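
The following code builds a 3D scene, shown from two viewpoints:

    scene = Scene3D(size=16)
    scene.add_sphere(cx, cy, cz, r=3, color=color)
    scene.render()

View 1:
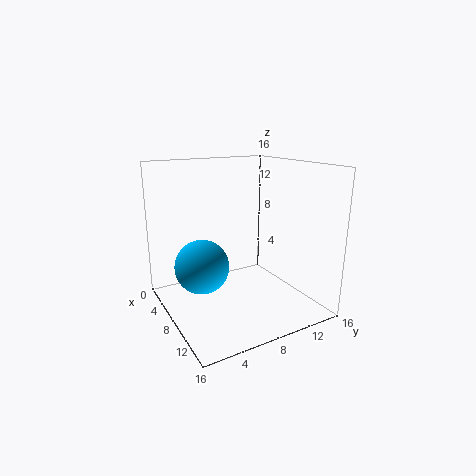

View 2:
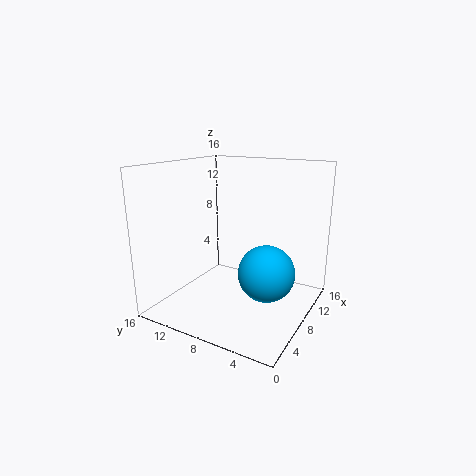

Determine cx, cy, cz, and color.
cx = 7; cy = 4; cz = 5; color = 'deepskyblue'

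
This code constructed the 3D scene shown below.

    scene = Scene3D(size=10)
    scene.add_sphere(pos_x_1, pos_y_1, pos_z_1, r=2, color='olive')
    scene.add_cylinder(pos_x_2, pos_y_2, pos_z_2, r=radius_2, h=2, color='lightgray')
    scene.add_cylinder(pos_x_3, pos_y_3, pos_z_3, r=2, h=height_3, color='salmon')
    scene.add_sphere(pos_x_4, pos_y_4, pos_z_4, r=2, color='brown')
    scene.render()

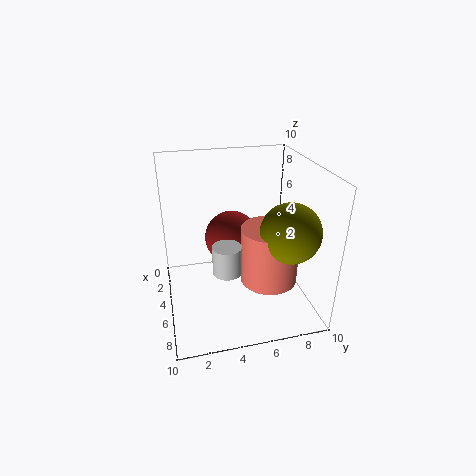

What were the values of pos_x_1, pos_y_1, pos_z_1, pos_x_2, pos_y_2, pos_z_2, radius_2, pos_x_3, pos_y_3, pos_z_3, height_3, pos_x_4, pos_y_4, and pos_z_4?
pos_x_1 = 7
pos_y_1 = 8
pos_z_1 = 6
pos_x_2 = 6
pos_y_2 = 4
pos_z_2 = 3
radius_2 = 1
pos_x_3 = 6
pos_y_3 = 7
pos_z_3 = 2
height_3 = 4
pos_x_4 = 3
pos_y_4 = 5
pos_z_4 = 4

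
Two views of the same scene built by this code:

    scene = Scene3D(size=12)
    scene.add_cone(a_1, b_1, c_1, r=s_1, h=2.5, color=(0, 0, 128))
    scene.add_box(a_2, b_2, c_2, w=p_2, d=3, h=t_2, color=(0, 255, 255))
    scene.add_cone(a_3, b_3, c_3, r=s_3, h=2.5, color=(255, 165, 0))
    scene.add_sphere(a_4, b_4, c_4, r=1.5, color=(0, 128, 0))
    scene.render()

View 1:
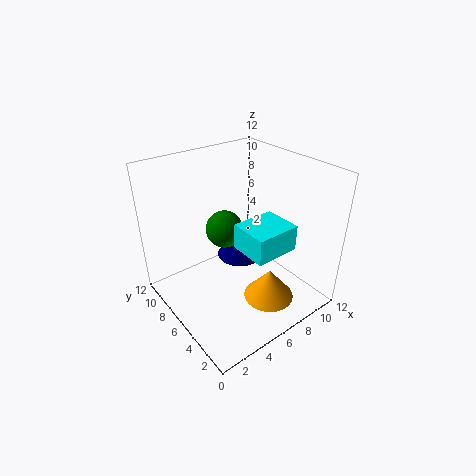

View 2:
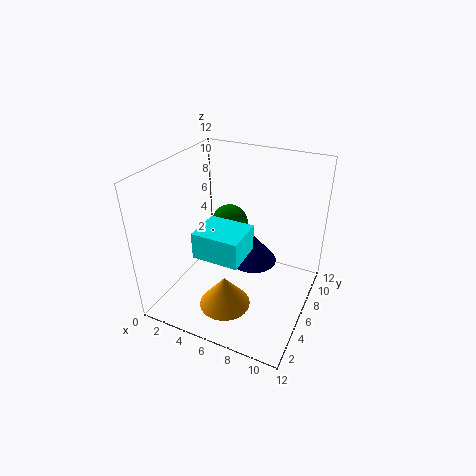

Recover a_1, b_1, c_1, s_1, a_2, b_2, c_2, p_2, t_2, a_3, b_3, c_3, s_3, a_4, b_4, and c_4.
a_1 = 7
b_1 = 7
c_1 = 3.5
s_1 = 2
a_2 = 4.5
b_2 = 1.5
c_2 = 6.5
p_2 = 3.5
t_2 = 2
a_3 = 6.5
b_3 = 2.5
c_3 = 2
s_3 = 2
a_4 = 5
b_4 = 6.5
c_4 = 7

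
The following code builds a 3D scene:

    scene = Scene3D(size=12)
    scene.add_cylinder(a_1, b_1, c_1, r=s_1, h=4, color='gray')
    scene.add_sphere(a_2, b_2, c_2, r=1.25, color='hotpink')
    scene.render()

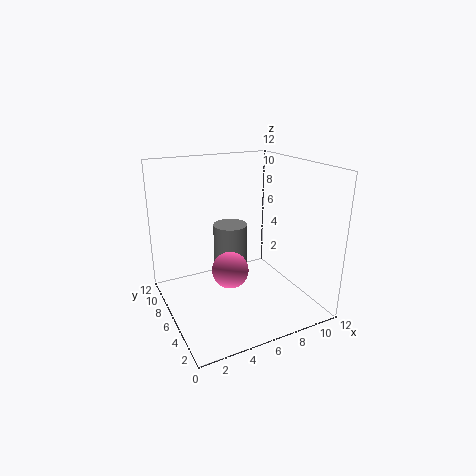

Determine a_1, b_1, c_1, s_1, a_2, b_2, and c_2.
a_1 = 6.25, b_1 = 8, c_1 = 2.5, s_1 = 1.5, a_2 = 3.25, b_2 = 1.75, c_2 = 5.75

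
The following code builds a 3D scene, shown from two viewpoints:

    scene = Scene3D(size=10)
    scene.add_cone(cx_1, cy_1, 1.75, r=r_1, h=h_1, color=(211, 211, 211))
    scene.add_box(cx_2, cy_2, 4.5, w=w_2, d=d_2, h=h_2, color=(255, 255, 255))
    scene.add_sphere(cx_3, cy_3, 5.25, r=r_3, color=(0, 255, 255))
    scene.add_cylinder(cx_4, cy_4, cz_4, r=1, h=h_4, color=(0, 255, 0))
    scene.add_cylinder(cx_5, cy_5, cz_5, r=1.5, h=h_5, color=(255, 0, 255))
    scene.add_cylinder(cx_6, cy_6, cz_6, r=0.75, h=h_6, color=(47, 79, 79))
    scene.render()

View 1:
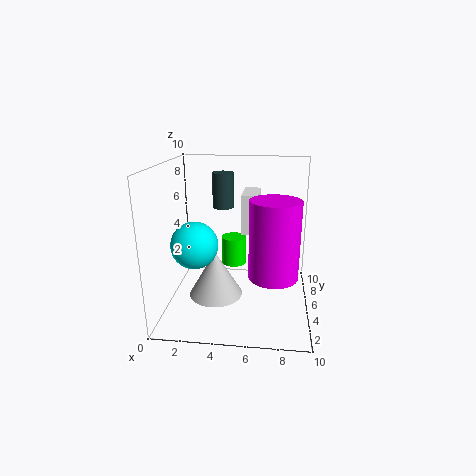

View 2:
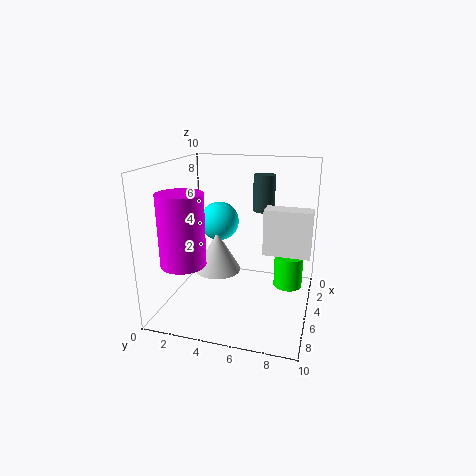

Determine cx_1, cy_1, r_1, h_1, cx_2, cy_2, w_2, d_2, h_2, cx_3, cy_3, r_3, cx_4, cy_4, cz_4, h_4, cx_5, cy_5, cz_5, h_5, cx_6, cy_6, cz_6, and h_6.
cx_1 = 3.75; cy_1 = 3; r_1 = 1.75; h_1 = 3; cx_2 = 5; cy_2 = 7; w_2 = 1.25; d_2 = 3; h_2 = 3; cx_3 = 2.5; cy_3 = 2.75; r_3 = 1.5; cx_4 = 4.25; cy_4 = 8.5; cz_4 = 1.5; h_4 = 2.25; cx_5 = 7.5; cy_5 = 2; cz_5 = 3.75; h_5 = 4.75; cx_6 = 3.75; cy_6 = 6.5; cz_6 = 6.75; h_6 = 2.5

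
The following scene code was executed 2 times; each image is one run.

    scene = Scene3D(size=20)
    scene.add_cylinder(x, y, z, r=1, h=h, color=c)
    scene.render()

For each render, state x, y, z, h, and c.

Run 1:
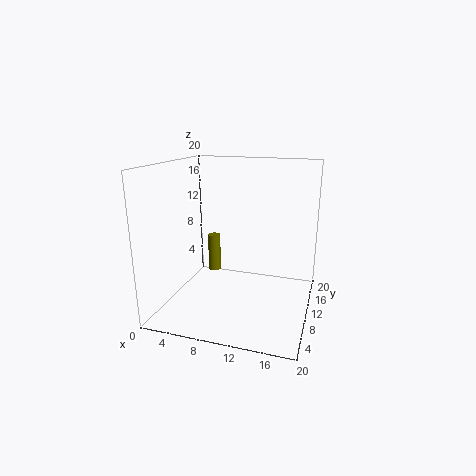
x = 4, y = 16, z = 2, h = 6, c = 'olive'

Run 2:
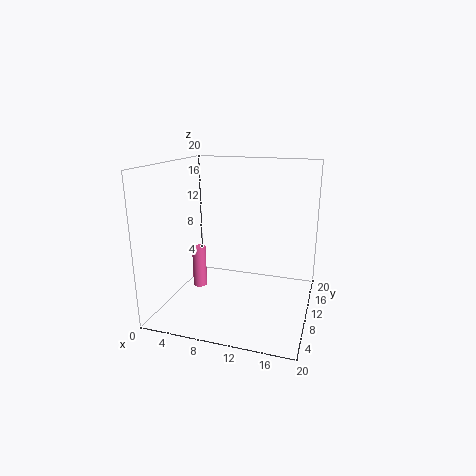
x = 4, y = 10, z = 2, h = 6, c = 'hotpink'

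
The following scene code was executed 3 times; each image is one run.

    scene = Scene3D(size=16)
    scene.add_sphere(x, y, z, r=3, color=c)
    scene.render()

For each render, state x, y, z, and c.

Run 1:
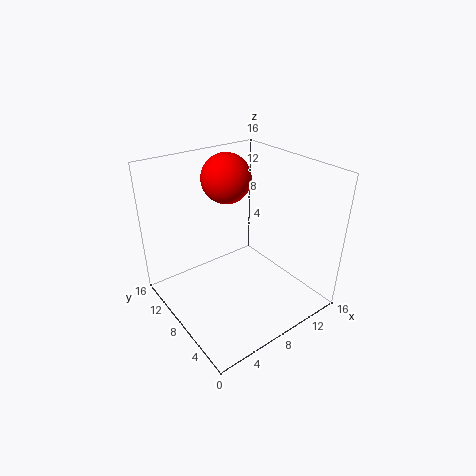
x = 10
y = 13
z = 13
c = 'red'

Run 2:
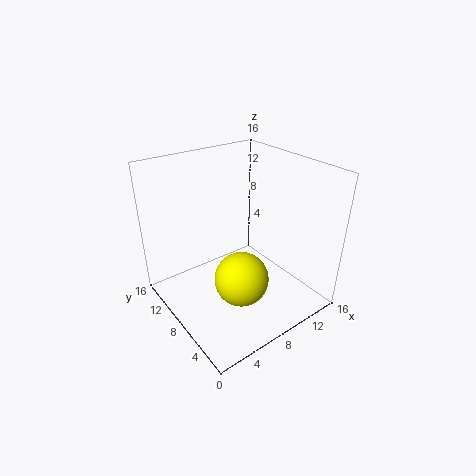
x = 7
y = 6
z = 4
c = 'yellow'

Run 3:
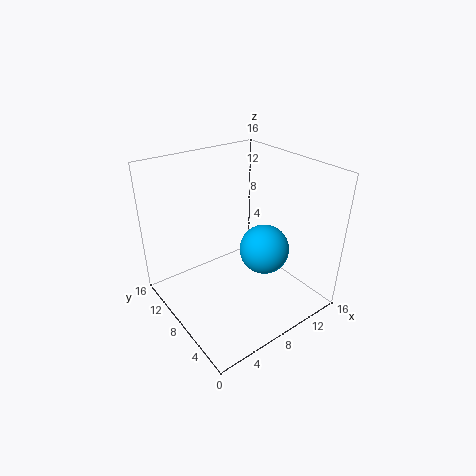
x = 12
y = 8
z = 5
c = 'deepskyblue'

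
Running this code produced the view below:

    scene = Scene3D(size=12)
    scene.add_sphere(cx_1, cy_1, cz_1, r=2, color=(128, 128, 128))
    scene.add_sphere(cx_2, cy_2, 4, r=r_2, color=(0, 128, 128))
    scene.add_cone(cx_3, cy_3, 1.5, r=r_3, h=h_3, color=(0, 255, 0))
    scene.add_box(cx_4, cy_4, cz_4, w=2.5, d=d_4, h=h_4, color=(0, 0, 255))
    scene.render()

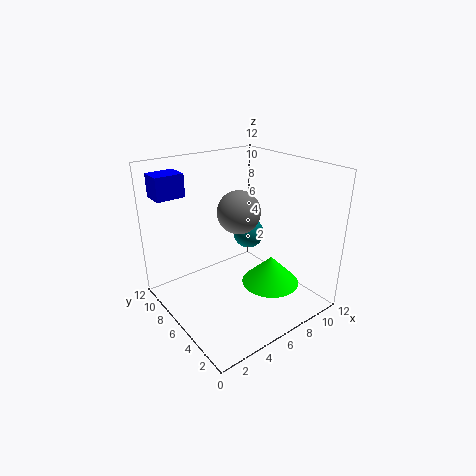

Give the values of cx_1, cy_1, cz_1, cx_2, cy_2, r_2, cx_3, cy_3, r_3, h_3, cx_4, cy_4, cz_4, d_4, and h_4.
cx_1 = 8, cy_1 = 8.5, cz_1 = 7, cx_2 = 10, cy_2 = 9.5, r_2 = 1.5, cx_3 = 8.5, cy_3 = 4.5, r_3 = 2.5, h_3 = 2.5, cx_4 = 1, cy_4 = 10, cz_4 = 9, d_4 = 2, h_4 = 2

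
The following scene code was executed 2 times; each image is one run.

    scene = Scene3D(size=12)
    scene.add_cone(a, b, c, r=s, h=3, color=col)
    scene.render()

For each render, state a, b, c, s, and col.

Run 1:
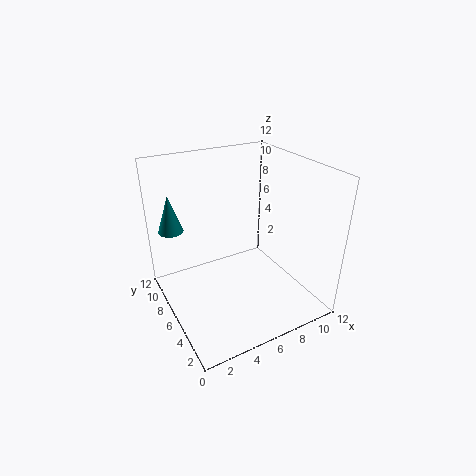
a = 1
b = 8
c = 7
s = 1
col = 'teal'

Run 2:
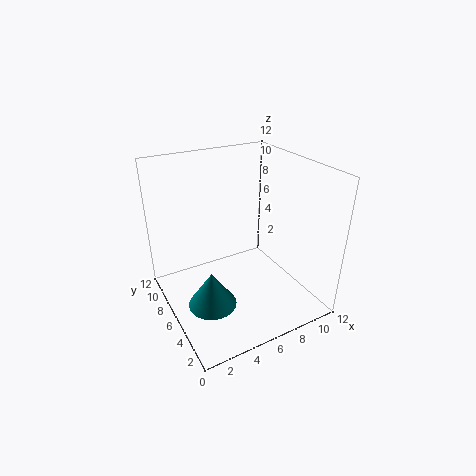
a = 3
b = 5
c = 1
s = 2
col = 'teal'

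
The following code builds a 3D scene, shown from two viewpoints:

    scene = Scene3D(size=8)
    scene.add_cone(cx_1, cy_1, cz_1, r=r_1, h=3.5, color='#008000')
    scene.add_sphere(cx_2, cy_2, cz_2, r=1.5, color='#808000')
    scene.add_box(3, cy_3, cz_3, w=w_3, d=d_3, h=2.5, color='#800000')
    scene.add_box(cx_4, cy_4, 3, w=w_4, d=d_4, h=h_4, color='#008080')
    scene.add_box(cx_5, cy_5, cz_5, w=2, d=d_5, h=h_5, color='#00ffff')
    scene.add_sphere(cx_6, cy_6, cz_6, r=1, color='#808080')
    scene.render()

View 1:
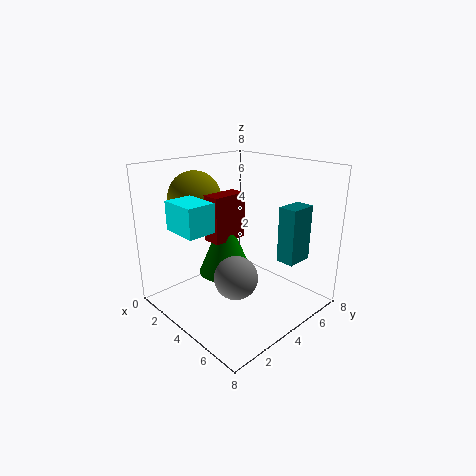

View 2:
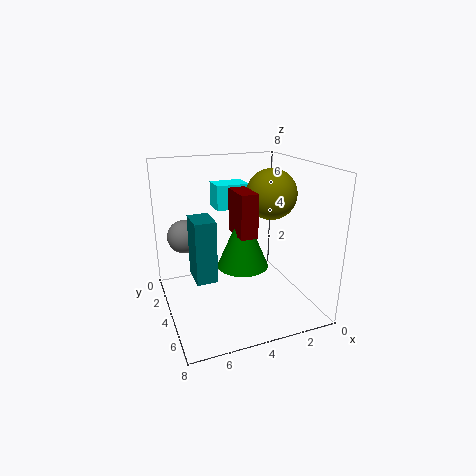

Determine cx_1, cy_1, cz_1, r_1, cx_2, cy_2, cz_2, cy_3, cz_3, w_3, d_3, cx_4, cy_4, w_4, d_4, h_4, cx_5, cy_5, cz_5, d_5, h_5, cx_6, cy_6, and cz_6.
cx_1 = 3.5
cy_1 = 3.5
cz_1 = 2
r_1 = 1.5
cx_2 = 1.5
cy_2 = 3
cz_2 = 6
cy_3 = 2.5
cz_3 = 4
w_3 = 1
d_3 = 2
cx_4 = 6
cy_4 = 5
w_4 = 1
d_4 = 1.5
h_4 = 3
cx_5 = 2.5
cy_5 = 0.5
cz_5 = 5
d_5 = 1.5
h_5 = 1.5
cx_6 = 6.5
cy_6 = 1.5
cz_6 = 3.5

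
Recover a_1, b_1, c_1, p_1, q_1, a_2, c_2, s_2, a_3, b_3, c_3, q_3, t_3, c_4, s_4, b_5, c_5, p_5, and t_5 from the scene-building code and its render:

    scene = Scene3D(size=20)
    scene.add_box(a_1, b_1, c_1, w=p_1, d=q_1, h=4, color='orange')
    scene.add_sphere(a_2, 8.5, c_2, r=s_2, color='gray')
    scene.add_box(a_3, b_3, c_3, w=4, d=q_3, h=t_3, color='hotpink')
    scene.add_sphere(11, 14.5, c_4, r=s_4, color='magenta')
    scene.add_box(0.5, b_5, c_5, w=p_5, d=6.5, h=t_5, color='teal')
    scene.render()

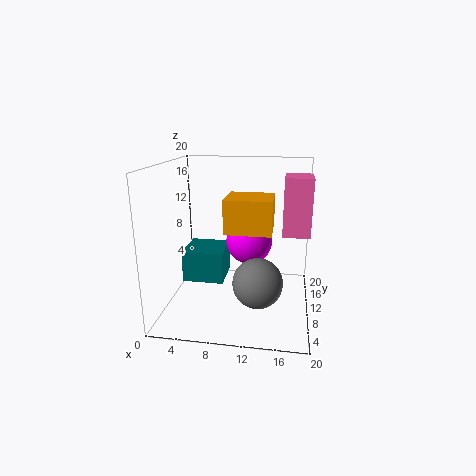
a_1 = 9.5, b_1 = 2.5, c_1 = 13, p_1 = 5.5, q_1 = 5, a_2 = 13, c_2 = 4, s_2 = 3.5, a_3 = 16, b_3 = 12.5, c_3 = 9.5, q_3 = 5, t_3 = 8.5, c_4 = 8, s_4 = 3.5, b_5 = 13, c_5 = 1, p_5 = 6.5, t_5 = 5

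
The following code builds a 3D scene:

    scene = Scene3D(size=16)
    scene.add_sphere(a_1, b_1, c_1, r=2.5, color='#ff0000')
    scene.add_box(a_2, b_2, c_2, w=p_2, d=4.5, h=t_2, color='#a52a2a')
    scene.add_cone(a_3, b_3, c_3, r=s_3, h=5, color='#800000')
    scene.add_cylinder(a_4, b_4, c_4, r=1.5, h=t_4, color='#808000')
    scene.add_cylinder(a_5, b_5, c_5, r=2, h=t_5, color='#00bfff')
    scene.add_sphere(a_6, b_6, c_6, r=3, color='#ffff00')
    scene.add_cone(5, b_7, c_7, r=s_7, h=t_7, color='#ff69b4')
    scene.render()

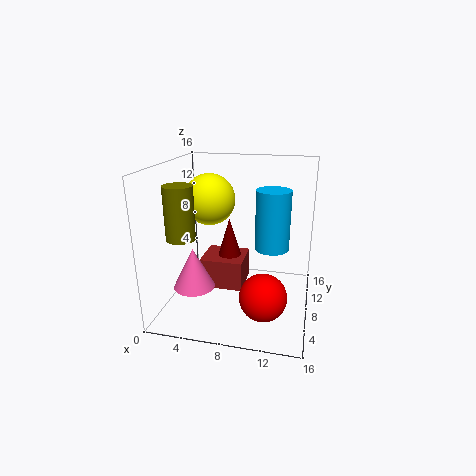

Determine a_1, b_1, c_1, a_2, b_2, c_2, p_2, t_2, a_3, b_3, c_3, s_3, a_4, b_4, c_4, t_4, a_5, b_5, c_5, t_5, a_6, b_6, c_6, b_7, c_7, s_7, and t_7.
a_1 = 11.5, b_1 = 4.5, c_1 = 3, a_2 = 3.5, b_2 = 7.5, c_2 = 1.5, p_2 = 5, t_2 = 3.5, a_3 = 6.5, b_3 = 10, c_3 = 4.5, s_3 = 1.5, a_4 = 3, b_4 = 4, c_4 = 9, t_4 = 5.5, a_5 = 11.5, b_5 = 10.5, c_5 = 6, t_5 = 7, a_6 = 4, b_6 = 10.5, c_6 = 11.5, b_7 = 2, c_7 = 5, s_7 = 2, t_7 = 4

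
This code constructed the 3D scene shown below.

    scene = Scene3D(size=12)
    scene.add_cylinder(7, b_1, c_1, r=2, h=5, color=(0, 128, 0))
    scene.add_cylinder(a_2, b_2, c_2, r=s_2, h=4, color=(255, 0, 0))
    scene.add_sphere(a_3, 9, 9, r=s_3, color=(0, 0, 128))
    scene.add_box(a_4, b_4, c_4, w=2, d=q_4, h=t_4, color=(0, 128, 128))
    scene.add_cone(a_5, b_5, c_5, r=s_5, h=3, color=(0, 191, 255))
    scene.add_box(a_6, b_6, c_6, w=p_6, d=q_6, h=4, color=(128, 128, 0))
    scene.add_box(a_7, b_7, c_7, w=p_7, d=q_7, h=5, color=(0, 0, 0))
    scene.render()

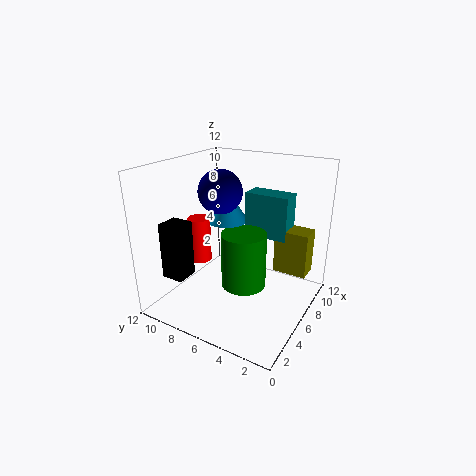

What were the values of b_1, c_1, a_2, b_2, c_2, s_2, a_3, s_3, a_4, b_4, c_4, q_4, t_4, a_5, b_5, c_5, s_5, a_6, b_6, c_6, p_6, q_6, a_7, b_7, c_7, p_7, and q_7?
b_1 = 6; c_1 = 1; a_2 = 6; b_2 = 10; c_2 = 3; s_2 = 1; a_3 = 8; s_3 = 2; a_4 = 9; b_4 = 3; c_4 = 5; q_4 = 4; t_4 = 4; a_5 = 9; b_5 = 9; c_5 = 6; s_5 = 2; a_6 = 9; b_6 = 1; c_6 = 2; p_6 = 2; q_6 = 3; a_7 = 3; b_7 = 10; c_7 = 2; p_7 = 2; q_7 = 2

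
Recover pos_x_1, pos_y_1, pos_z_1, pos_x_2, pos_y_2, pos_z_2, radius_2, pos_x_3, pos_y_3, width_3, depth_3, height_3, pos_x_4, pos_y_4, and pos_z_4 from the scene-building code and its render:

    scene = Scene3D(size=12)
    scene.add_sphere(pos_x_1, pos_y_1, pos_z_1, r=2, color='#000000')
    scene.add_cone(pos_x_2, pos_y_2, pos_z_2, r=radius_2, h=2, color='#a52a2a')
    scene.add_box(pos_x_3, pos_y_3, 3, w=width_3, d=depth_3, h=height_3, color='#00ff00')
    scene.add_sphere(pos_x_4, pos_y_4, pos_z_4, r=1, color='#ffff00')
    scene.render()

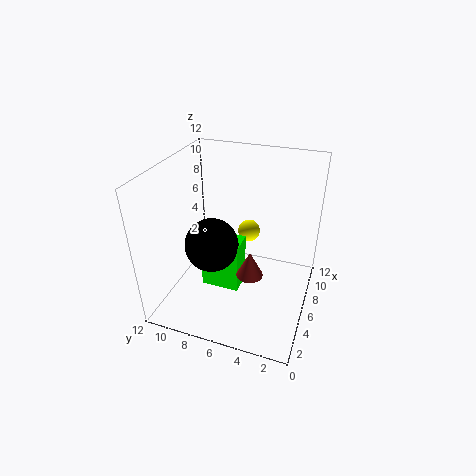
pos_x_1 = 3; pos_y_1 = 7; pos_z_1 = 7; pos_x_2 = 3; pos_y_2 = 4; pos_z_2 = 5; radius_2 = 1; pos_x_3 = 3; pos_y_3 = 5; width_3 = 2; depth_3 = 3; height_3 = 4; pos_x_4 = 9; pos_y_4 = 6; pos_z_4 = 5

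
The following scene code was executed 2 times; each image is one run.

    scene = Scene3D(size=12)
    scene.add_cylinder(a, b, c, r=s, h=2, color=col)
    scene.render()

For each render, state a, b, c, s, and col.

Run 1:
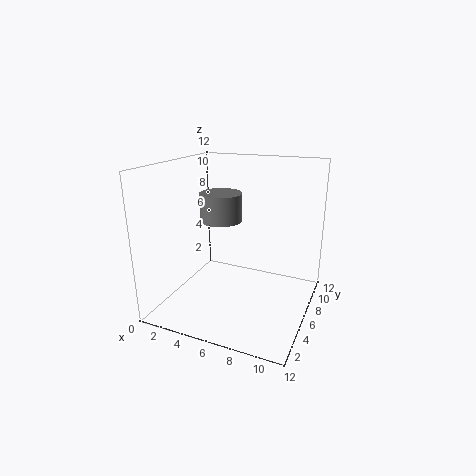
a = 6
b = 3
c = 8.5
s = 1.5
col = 'gray'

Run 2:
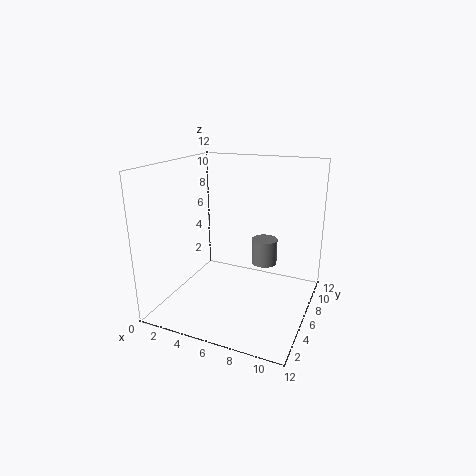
a = 8.5
b = 5.5
c = 4.5
s = 1
col = 'gray'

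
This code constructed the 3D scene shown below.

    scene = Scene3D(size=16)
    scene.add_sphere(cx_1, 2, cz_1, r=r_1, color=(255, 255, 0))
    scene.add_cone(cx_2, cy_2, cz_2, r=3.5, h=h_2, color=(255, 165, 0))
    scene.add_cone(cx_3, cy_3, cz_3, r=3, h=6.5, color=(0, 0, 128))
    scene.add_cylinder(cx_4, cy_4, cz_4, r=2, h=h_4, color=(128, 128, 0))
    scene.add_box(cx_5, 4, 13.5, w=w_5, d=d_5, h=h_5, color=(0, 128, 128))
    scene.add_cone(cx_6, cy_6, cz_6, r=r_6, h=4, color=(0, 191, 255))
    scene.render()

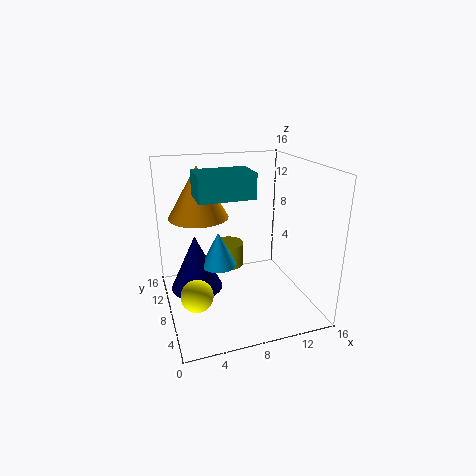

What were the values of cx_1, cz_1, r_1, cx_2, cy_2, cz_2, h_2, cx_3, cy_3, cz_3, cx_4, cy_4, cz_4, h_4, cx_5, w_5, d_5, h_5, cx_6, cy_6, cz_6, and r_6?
cx_1 = 2
cz_1 = 5.5
r_1 = 1.5
cx_2 = 4.5
cy_2 = 12
cz_2 = 9.5
h_2 = 6
cx_3 = 3.5
cy_3 = 10
cz_3 = 1.5
cx_4 = 8.5
cy_4 = 13.5
cz_4 = 2
h_4 = 3
cx_5 = 3
w_5 = 5.5
d_5 = 3.5
h_5 = 2.5
cx_6 = 6
cy_6 = 9
cz_6 = 4.5
r_6 = 2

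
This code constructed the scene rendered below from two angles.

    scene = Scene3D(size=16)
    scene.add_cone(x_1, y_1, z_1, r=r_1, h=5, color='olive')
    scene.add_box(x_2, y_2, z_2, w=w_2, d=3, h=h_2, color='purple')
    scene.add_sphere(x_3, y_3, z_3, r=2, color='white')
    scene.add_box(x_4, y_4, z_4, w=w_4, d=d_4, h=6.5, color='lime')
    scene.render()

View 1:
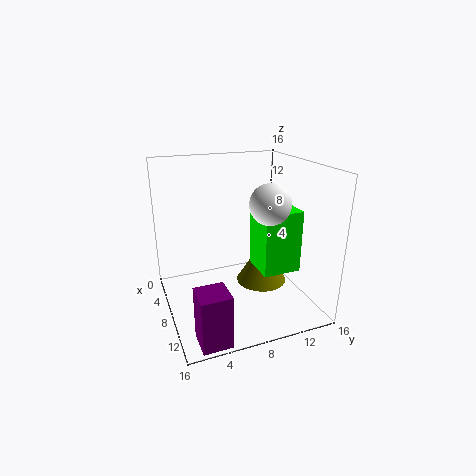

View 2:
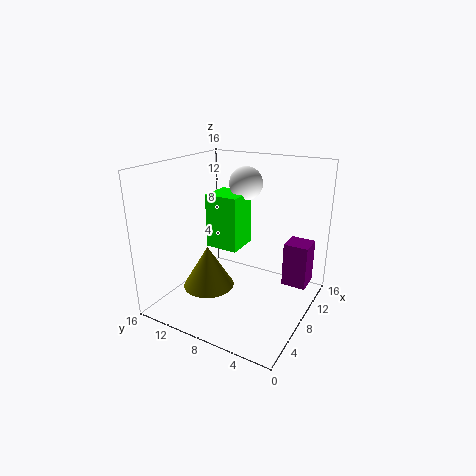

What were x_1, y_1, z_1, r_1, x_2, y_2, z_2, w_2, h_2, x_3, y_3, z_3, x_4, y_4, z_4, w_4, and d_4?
x_1 = 7; y_1 = 11.5; z_1 = 1.5; r_1 = 3; x_2 = 13; y_2 = 1.5; z_2 = 0.5; w_2 = 3; h_2 = 5.5; x_3 = 12.5; y_3 = 9.5; z_3 = 13; x_4 = 9; y_4 = 9; z_4 = 5.5; w_4 = 4; d_4 = 4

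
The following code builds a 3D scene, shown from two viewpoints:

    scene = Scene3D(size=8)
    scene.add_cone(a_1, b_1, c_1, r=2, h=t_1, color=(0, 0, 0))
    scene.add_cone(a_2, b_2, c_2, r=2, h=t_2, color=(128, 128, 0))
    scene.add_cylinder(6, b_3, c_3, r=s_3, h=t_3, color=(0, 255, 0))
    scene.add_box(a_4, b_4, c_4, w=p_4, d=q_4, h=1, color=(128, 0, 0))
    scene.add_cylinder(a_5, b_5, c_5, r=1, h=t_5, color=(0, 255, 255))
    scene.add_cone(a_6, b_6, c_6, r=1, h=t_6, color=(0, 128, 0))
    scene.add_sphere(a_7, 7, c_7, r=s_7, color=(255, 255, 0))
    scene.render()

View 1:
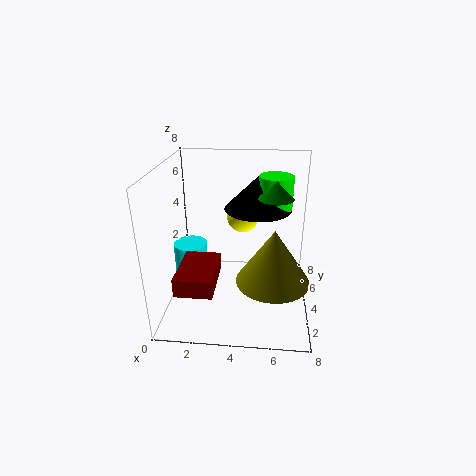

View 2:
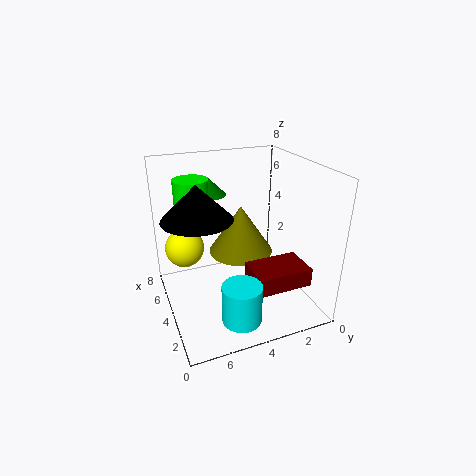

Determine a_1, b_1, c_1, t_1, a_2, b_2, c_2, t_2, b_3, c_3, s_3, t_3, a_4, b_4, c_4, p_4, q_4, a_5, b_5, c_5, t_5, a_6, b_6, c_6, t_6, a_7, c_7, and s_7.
a_1 = 5, b_1 = 6, c_1 = 5, t_1 = 2, a_2 = 6, b_2 = 3, c_2 = 2, t_2 = 3, b_3 = 6, c_3 = 5, s_3 = 1, t_3 = 2, a_4 = 1, b_4 = 1, c_4 = 2, p_4 = 2, q_4 = 3, a_5 = 1, b_5 = 5, c_5 = 1, t_5 = 2, a_6 = 6, b_6 = 5, c_6 = 6, t_6 = 1, a_7 = 4, c_7 = 4, s_7 = 1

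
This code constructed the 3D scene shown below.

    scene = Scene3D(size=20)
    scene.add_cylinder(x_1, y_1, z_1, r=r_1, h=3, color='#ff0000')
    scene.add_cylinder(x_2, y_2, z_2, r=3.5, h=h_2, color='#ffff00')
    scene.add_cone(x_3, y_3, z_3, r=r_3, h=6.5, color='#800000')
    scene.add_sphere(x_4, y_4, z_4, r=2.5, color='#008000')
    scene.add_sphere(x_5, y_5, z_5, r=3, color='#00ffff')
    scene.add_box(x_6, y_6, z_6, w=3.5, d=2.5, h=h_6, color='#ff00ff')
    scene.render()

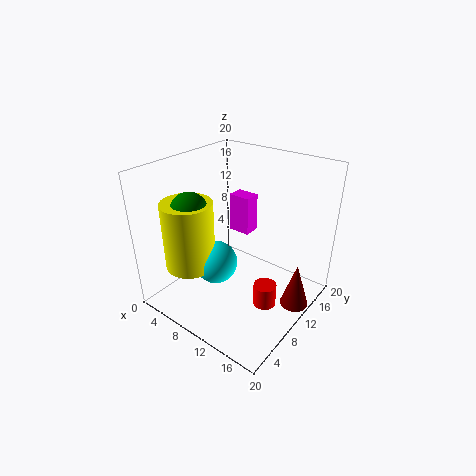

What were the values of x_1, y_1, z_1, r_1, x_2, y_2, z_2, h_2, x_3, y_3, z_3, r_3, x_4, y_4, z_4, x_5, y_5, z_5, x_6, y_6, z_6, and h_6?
x_1 = 16, y_1 = 8, z_1 = 3, r_1 = 1.5, x_2 = 5, y_2 = 5.5, z_2 = 6, h_2 = 9.5, x_3 = 18, y_3 = 13, z_3 = 0.5, r_3 = 2, x_4 = 5.5, y_4 = 5.5, z_4 = 14.5, x_5 = 8, y_5 = 7.5, z_5 = 6.5, x_6 = 4.5, y_6 = 15, z_6 = 7.5, h_6 = 6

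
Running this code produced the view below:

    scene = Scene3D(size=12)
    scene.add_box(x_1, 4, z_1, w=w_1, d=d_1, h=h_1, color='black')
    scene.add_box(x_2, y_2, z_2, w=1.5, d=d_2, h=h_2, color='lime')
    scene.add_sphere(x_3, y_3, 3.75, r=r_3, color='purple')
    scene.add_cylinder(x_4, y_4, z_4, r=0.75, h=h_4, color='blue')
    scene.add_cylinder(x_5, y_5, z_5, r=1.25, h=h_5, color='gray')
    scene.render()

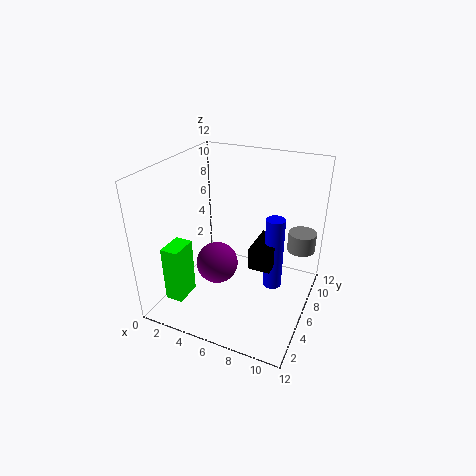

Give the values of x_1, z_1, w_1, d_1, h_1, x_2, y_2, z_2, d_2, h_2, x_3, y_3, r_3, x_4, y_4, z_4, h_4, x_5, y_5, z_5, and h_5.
x_1 = 7.75, z_1 = 4.75, w_1 = 1.75, d_1 = 3.25, h_1 = 1.75, x_2 = 1.25, y_2 = 1.75, z_2 = 1.25, d_2 = 2.25, h_2 = 4.75, x_3 = 4.5, y_3 = 5, r_3 = 1.75, x_4 = 9.25, y_4 = 5.75, z_4 = 2.5, h_4 = 6, x_5 = 10.5, y_5 = 10, z_5 = 3.75, h_5 = 1.75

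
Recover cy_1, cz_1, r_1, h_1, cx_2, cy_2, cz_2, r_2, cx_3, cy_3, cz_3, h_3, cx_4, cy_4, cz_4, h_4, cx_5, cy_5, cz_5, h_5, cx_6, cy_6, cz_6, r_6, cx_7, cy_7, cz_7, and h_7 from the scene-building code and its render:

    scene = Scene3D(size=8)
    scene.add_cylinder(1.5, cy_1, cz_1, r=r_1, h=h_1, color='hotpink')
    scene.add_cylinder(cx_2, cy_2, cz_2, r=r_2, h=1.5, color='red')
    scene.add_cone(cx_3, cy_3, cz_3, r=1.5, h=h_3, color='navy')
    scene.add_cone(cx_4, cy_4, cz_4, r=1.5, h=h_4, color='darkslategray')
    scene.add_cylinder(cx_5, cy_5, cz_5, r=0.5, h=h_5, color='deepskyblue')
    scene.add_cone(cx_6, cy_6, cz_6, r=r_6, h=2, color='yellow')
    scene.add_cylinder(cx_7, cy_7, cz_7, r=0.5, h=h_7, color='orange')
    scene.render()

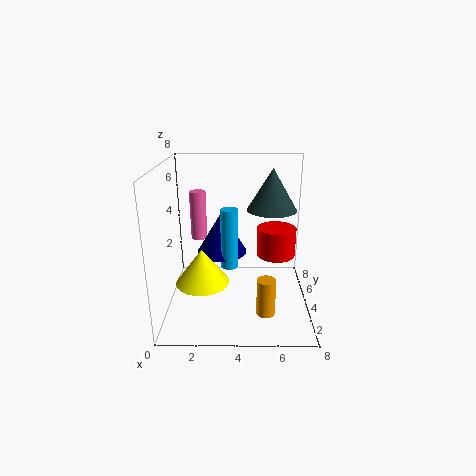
cy_1 = 6.5, cz_1 = 3, r_1 = 0.5, h_1 = 3, cx_2 = 6, cy_2 = 3, cz_2 = 3.5, r_2 = 1, cx_3 = 3, cy_3 = 5.5, cz_3 = 2.5, h_3 = 2.5, cx_4 = 6, cy_4 = 6, cz_4 = 5, h_4 = 2.5, cx_5 = 3.5, cy_5 = 4.5, cz_5 = 2, h_5 = 3.5, cx_6 = 2, cy_6 = 3.5, cz_6 = 1.5, r_6 = 1.5, cx_7 = 5.5, cy_7 = 2, cz_7 = 0.5, h_7 = 2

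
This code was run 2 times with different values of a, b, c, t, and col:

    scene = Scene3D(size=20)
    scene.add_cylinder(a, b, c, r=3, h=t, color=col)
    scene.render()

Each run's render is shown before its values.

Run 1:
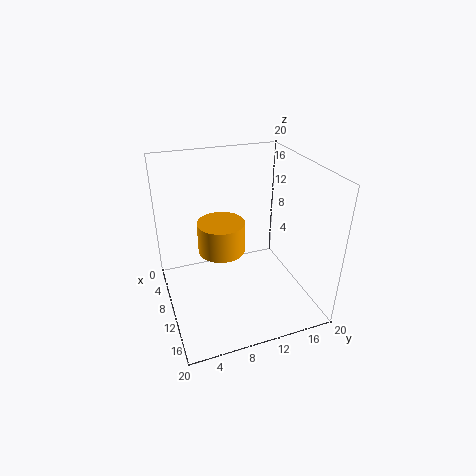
a = 12
b = 7
c = 10
t = 4
col = 'orange'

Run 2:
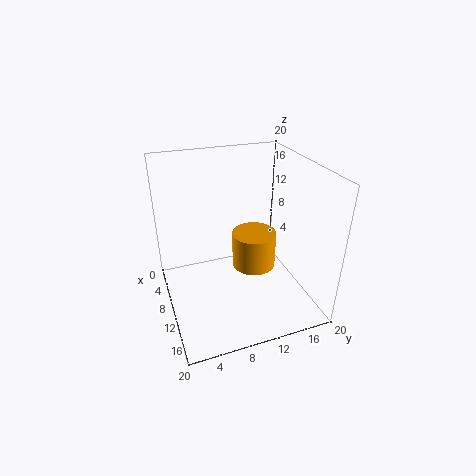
a = 11
b = 12
c = 6
t = 5
col = 'orange'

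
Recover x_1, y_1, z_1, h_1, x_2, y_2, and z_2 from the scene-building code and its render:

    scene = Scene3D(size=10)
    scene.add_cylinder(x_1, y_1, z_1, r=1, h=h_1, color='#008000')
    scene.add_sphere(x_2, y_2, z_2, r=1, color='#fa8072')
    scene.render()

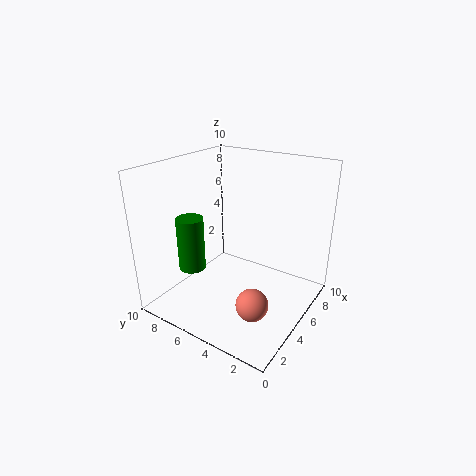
x_1 = 4; y_1 = 8.5; z_1 = 2; h_1 = 4; x_2 = 2; y_2 = 2; z_2 = 2.5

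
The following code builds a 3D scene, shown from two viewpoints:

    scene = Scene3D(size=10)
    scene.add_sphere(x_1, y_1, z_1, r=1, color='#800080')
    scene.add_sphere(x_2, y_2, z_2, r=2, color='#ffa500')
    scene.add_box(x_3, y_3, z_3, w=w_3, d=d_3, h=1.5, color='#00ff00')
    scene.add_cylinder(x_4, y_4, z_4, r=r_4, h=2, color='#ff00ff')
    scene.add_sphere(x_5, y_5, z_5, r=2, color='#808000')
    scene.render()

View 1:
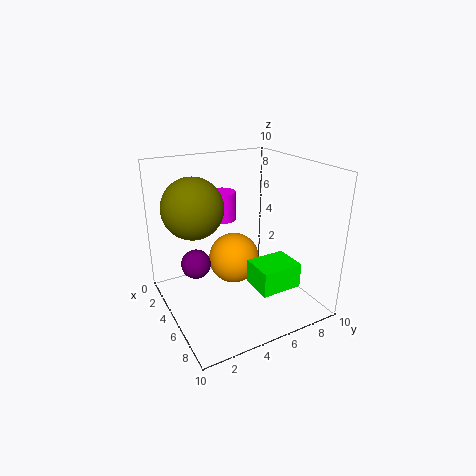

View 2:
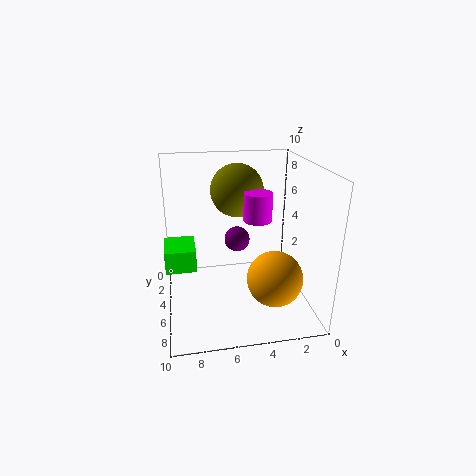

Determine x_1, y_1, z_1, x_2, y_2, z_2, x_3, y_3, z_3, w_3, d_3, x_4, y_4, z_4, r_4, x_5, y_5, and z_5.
x_1 = 4.5, y_1 = 2, z_1 = 3.5, x_2 = 2.5, y_2 = 6, z_2 = 2, x_3 = 8, y_3 = 4, z_3 = 3.5, w_3 = 2, d_3 = 2.5, x_4 = 3.5, y_4 = 4.5, z_4 = 6, r_4 = 1, x_5 = 4.5, y_5 = 2, z_5 = 7.5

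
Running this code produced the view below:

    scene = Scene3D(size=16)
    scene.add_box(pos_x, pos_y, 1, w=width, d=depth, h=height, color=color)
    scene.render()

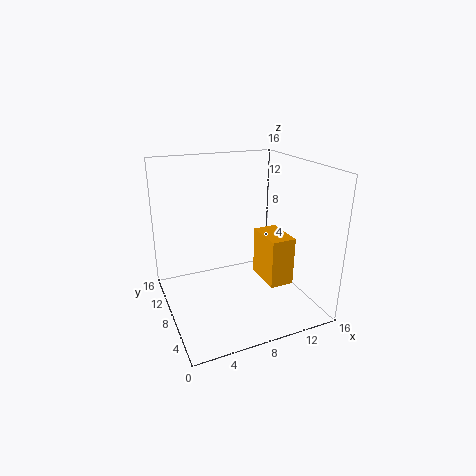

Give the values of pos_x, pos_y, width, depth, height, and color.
pos_x = 12; pos_y = 7; width = 3; depth = 5; height = 6; color = 'orange'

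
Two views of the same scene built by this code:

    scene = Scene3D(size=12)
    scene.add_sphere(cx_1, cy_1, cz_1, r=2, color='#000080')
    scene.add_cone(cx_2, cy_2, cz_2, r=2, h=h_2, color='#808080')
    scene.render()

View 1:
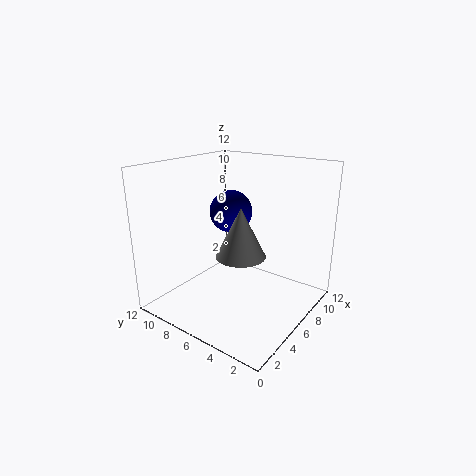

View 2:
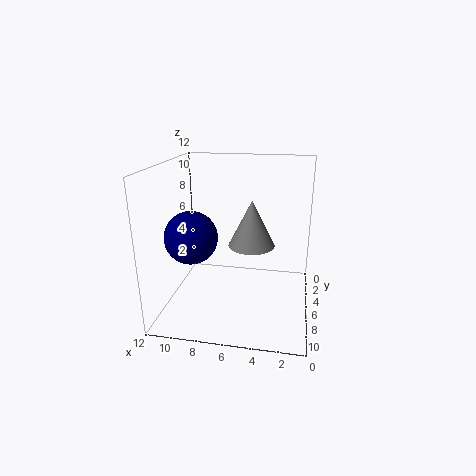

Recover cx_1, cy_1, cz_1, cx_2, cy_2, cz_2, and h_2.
cx_1 = 9; cy_1 = 9; cz_1 = 7; cx_2 = 5; cy_2 = 5; cz_2 = 5; h_2 = 4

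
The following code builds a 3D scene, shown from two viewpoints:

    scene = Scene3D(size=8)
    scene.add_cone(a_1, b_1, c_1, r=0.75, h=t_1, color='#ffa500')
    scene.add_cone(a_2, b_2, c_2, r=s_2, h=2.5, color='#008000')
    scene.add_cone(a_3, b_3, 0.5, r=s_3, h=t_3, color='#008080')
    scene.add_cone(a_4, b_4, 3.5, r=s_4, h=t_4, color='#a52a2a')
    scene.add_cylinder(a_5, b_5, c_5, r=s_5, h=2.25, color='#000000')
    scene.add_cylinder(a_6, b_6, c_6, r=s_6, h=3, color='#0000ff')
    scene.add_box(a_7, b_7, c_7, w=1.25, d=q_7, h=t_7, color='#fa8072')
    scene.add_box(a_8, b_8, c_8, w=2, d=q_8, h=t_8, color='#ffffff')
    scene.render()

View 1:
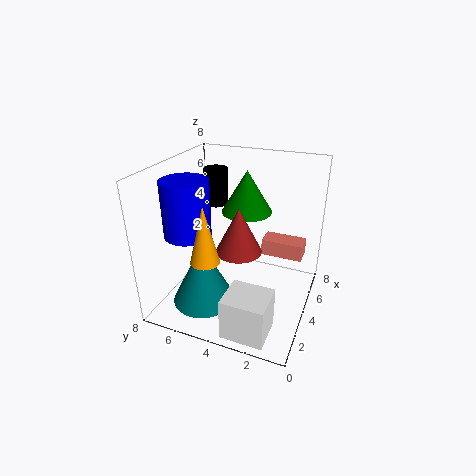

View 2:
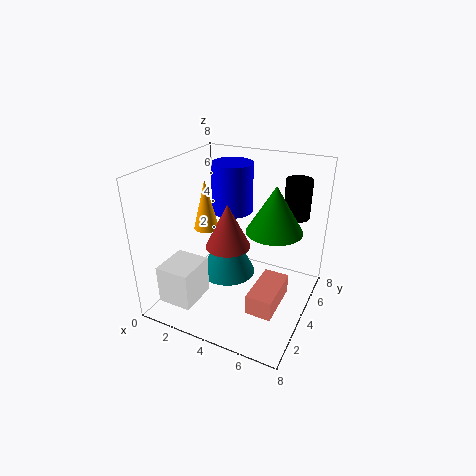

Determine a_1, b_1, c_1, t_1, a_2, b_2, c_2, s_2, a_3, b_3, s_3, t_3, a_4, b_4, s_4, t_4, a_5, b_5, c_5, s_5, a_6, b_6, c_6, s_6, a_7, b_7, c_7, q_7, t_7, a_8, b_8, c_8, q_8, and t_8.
a_1 = 1.5, b_1 = 4.75, c_1 = 3.75, t_1 = 3, a_2 = 6, b_2 = 4.25, c_2 = 4.75, s_2 = 1.5, a_3 = 2.5, b_3 = 5.5, s_3 = 1.75, t_3 = 3.5, a_4 = 3.5, b_4 = 3.75, s_4 = 1.25, t_4 = 2.5, a_5 = 6.5, b_5 = 6.5, c_5 = 4.75, s_5 = 0.75, a_6 = 2.5, b_6 = 6.25, c_6 = 4.5, s_6 = 1.25, a_7 = 6, b_7 = 0.75, c_7 = 2, q_7 = 2.5, t_7 = 1, a_8 = 0.25, b_8 = 1.25, c_8 = 0.25, q_8 = 2.25, t_8 = 2.25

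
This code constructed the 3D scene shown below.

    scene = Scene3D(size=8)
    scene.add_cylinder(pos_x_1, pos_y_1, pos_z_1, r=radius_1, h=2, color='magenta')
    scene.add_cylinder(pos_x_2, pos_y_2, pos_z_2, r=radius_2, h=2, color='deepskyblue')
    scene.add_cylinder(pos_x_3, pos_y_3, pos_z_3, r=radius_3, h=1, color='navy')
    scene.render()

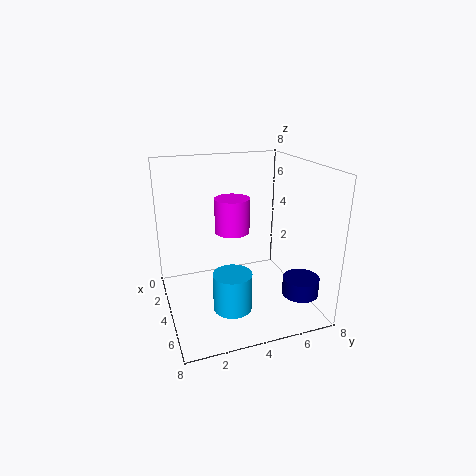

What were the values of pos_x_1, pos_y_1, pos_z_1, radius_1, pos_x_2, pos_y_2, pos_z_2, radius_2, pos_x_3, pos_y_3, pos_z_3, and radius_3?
pos_x_1 = 3
pos_y_1 = 4
pos_z_1 = 4
radius_1 = 1
pos_x_2 = 6
pos_y_2 = 3
pos_z_2 = 1
radius_2 = 1
pos_x_3 = 6
pos_y_3 = 7
pos_z_3 = 1
radius_3 = 1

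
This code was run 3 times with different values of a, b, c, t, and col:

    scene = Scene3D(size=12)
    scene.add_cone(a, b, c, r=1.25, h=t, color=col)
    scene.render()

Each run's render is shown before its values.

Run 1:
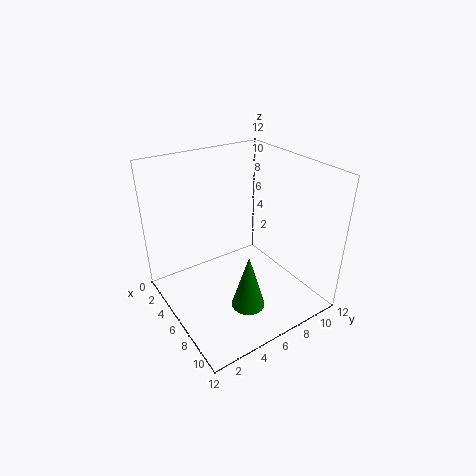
a = 10
b = 4.25
c = 2.75
t = 4.25
col = 'green'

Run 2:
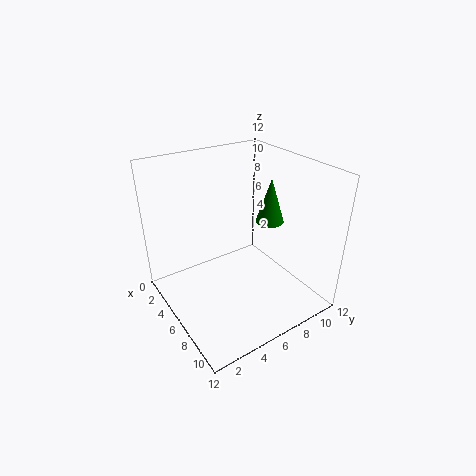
a = 5.5
b = 9.75
c = 6.25
t = 4
col = 'green'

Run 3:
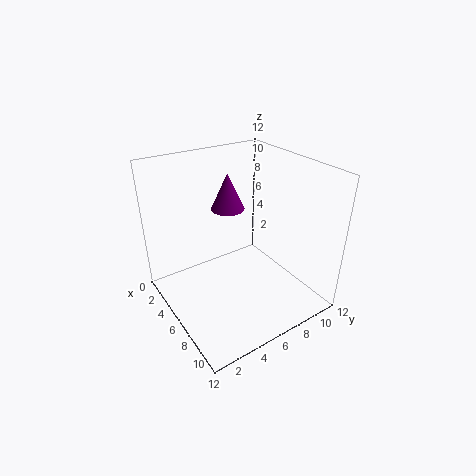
a = 6.5
b = 4.75
c = 9.25
t = 2.75
col = 'purple'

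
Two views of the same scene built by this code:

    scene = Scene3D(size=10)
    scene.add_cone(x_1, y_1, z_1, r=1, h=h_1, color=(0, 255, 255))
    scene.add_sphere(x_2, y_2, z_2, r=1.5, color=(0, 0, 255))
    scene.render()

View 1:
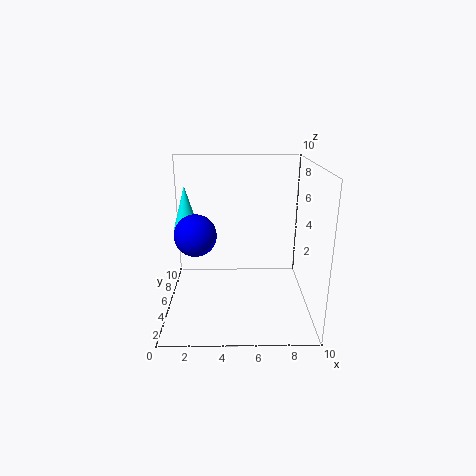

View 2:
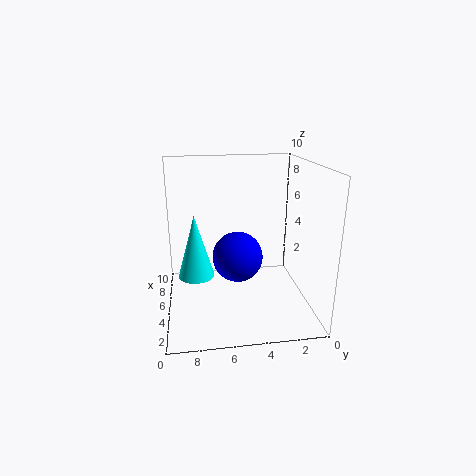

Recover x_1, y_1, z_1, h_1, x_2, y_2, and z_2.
x_1 = 1, y_1 = 8, z_1 = 4.5, h_1 = 3.5, x_2 = 2, y_2 = 5.5, z_2 = 5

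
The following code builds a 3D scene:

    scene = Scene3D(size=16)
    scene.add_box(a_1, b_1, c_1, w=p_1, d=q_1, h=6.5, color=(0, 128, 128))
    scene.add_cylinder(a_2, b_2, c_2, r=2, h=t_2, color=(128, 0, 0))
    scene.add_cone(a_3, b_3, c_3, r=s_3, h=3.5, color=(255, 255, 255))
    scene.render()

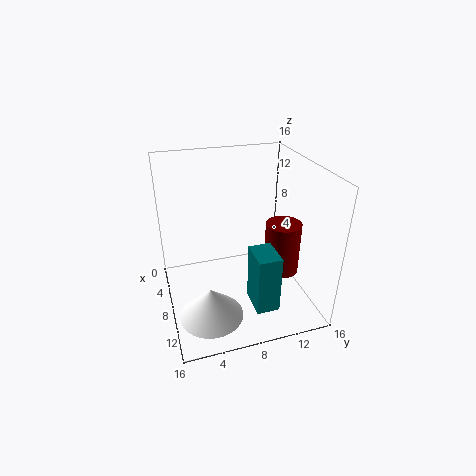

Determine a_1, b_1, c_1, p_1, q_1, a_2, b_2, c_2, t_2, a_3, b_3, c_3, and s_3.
a_1 = 10, b_1 = 8.5, c_1 = 1.5, p_1 = 3.5, q_1 = 2.5, a_2 = 9, b_2 = 13, c_2 = 3.5, t_2 = 6, a_3 = 11, b_3 = 4, c_3 = 0.5, s_3 = 3.5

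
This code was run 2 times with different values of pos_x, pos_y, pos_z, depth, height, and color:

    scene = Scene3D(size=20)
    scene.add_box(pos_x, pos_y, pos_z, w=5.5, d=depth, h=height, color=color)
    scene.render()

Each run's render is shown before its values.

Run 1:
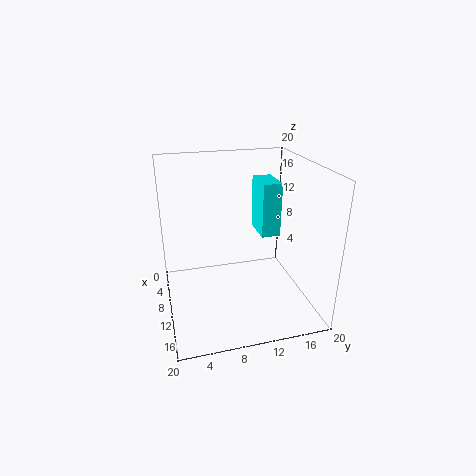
pos_x = 0.5
pos_y = 15
pos_z = 7.5
depth = 3
height = 8.5
color = 'cyan'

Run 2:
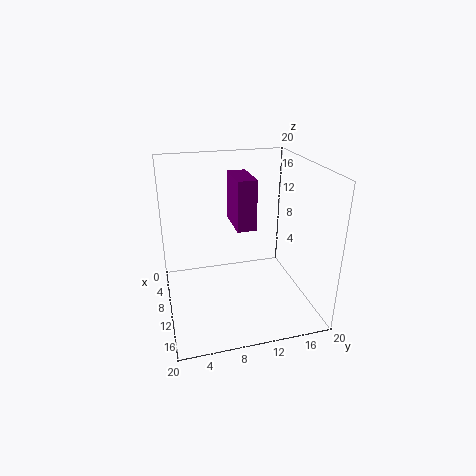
pos_x = 8
pos_y = 9
pos_z = 12.5
depth = 2.5
height = 6.5
color = 'purple'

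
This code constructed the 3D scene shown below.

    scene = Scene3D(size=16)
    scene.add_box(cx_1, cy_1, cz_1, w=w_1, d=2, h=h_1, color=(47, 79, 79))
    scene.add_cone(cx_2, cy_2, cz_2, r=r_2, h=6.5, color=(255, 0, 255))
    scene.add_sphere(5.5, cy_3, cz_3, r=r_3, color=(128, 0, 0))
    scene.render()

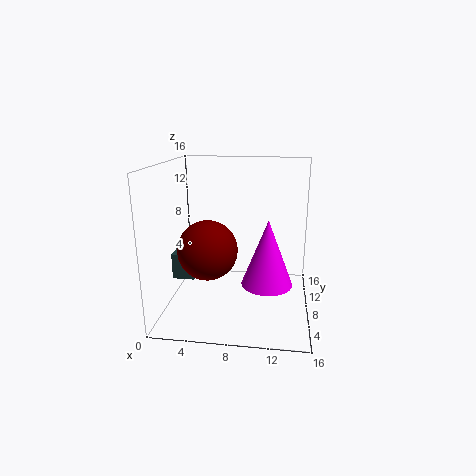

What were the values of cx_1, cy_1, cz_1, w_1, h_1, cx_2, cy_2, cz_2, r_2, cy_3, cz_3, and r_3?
cx_1 = 0.5
cy_1 = 7
cz_1 = 3
w_1 = 2.5
h_1 = 3
cx_2 = 11.5
cy_2 = 3.5
cz_2 = 5
r_2 = 2.5
cy_3 = 4
cz_3 = 8
r_3 = 3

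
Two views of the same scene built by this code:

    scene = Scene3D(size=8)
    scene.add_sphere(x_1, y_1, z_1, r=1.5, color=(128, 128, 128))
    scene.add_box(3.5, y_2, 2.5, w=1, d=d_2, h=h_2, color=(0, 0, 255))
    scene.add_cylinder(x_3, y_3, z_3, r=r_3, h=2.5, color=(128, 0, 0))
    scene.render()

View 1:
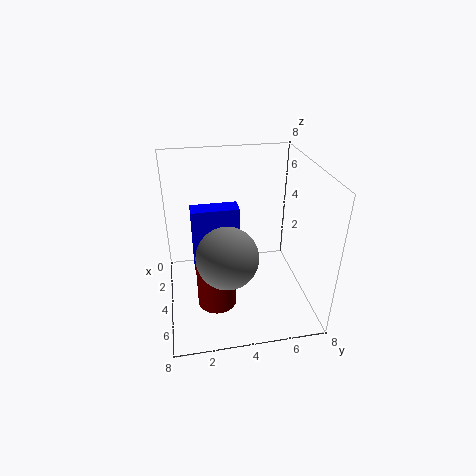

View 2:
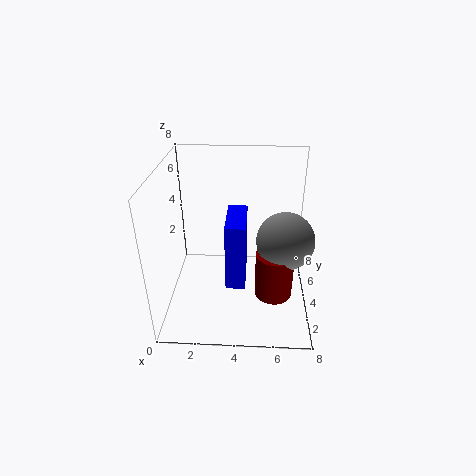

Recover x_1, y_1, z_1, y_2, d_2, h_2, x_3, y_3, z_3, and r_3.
x_1 = 6.5; y_1 = 3; z_1 = 4.5; y_2 = 1.5; d_2 = 2.5; h_2 = 3.5; x_3 = 6; y_3 = 2.5; z_3 = 1.5; r_3 = 1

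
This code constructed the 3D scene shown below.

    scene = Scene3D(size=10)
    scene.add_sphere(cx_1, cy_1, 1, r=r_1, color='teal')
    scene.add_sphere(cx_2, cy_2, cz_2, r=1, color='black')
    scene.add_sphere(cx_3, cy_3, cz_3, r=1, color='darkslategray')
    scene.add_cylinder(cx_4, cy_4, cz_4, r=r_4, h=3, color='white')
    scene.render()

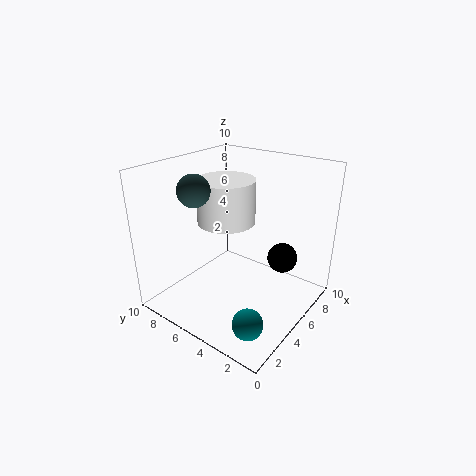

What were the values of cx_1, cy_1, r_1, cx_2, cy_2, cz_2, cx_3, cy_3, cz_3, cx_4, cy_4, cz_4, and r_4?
cx_1 = 2; cy_1 = 2; r_1 = 1; cx_2 = 6; cy_2 = 2; cz_2 = 4; cx_3 = 2; cy_3 = 6; cz_3 = 9; cx_4 = 5; cy_4 = 6; cz_4 = 6; r_4 = 2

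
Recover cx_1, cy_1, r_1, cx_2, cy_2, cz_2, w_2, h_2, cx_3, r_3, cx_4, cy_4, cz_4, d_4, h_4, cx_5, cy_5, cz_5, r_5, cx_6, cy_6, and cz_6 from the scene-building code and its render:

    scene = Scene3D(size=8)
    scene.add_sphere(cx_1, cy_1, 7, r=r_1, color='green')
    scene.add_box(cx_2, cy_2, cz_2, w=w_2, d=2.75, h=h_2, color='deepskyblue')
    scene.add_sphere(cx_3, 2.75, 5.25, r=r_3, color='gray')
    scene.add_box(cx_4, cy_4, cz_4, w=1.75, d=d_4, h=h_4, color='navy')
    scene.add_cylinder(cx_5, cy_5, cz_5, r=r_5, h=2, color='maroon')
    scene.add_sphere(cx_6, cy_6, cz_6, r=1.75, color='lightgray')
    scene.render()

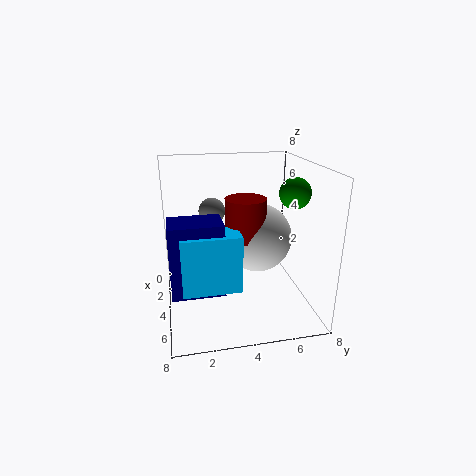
cx_1 = 6.25
cy_1 = 6.25
r_1 = 0.75
cx_2 = 6
cy_2 = 0.75
cz_2 = 2.75
w_2 = 1.5
h_2 = 2.75
cx_3 = 2.75
r_3 = 0.75
cx_4 = 5.5
cy_4 = 0.25
cz_4 = 2.5
d_4 = 2.5
h_4 = 3.5
cx_5 = 5.75
cy_5 = 4
cz_5 = 4.75
r_5 = 1
cx_6 = 5.25
cy_6 = 4.75
cz_6 = 4.5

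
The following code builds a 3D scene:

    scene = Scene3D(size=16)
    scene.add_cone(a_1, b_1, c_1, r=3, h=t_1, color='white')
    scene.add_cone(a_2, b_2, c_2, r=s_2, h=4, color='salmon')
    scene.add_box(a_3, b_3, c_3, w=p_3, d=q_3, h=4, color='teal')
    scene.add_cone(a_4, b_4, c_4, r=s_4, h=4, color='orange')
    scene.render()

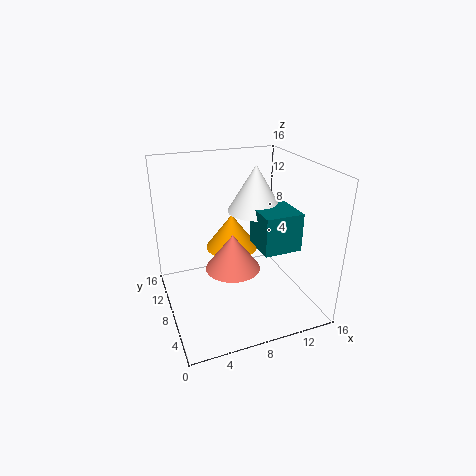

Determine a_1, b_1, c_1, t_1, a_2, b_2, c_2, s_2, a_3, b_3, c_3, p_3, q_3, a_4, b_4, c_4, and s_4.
a_1 = 10, b_1 = 8, c_1 = 11, t_1 = 5, a_2 = 7, b_2 = 7, c_2 = 5, s_2 = 3, a_3 = 9, b_3 = 3, c_3 = 8, p_3 = 4, q_3 = 4, a_4 = 8, b_4 = 10, c_4 = 6, s_4 = 3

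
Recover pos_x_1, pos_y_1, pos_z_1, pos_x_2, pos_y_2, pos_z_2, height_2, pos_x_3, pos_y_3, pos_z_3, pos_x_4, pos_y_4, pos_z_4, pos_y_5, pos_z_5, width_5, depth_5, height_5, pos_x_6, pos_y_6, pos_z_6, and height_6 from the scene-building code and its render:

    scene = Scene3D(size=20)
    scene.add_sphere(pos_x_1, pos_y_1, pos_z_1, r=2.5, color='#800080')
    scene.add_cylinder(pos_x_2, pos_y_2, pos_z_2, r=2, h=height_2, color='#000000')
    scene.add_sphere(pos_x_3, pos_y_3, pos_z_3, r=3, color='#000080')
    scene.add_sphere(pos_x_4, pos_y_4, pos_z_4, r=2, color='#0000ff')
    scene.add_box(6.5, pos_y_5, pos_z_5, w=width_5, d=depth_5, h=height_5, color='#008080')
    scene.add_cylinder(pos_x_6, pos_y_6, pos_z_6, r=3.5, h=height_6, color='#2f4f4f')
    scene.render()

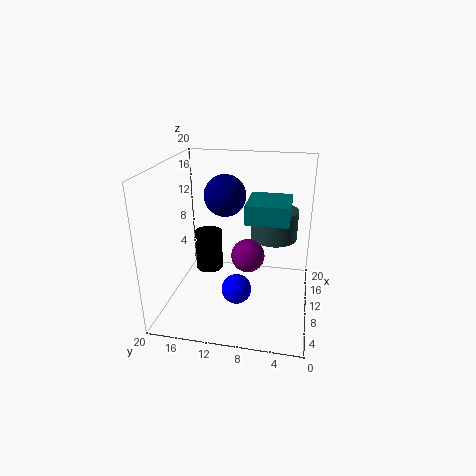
pos_x_1 = 12.5; pos_y_1 = 9; pos_z_1 = 6; pos_x_2 = 12.5; pos_y_2 = 15; pos_z_2 = 3.5; height_2 = 6; pos_x_3 = 13; pos_y_3 = 12.5; pos_z_3 = 15; pos_x_4 = 6.5; pos_y_4 = 9.5; pos_z_4 = 4; pos_y_5 = 3; pos_z_5 = 13.5; width_5 = 6; depth_5 = 5.5; height_5 = 2.5; pos_x_6 = 15.5; pos_y_6 = 5.5; pos_z_6 = 8; height_6 = 4.5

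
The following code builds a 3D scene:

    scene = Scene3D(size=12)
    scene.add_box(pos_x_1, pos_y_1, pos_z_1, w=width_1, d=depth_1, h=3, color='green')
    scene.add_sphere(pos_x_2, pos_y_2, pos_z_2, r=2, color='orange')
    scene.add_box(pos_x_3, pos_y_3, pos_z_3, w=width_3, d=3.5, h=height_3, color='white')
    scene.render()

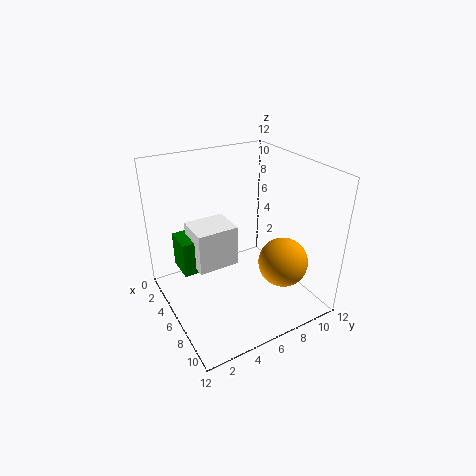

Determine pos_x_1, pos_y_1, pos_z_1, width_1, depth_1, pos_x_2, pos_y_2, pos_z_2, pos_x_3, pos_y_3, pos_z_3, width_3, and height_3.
pos_x_1 = 2.5; pos_y_1 = 1.5; pos_z_1 = 3; width_1 = 2.5; depth_1 = 2.5; pos_x_2 = 9; pos_y_2 = 8.5; pos_z_2 = 4.5; pos_x_3 = 3; pos_y_3 = 2.5; pos_z_3 = 3.5; width_3 = 3; height_3 = 3.5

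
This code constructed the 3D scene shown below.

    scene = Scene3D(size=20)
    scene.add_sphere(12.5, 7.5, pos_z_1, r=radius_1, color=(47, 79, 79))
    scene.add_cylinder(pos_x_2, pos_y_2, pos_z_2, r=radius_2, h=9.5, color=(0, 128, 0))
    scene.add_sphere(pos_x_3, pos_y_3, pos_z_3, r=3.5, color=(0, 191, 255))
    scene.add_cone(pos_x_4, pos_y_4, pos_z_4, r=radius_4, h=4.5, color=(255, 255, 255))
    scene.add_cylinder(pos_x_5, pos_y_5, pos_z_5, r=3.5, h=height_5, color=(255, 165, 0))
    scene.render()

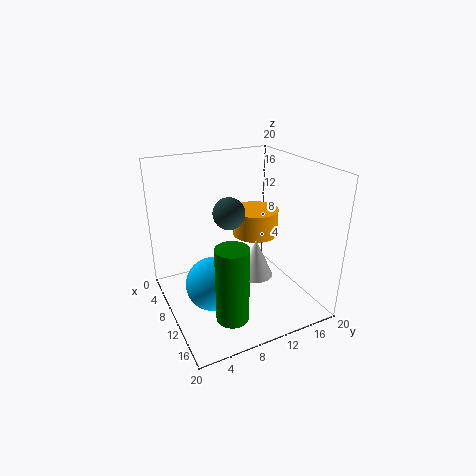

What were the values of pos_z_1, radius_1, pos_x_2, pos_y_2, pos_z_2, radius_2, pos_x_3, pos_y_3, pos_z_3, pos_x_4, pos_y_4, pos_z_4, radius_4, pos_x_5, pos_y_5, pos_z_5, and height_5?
pos_z_1 = 15; radius_1 = 2; pos_x_2 = 17.5; pos_y_2 = 5.5; pos_z_2 = 3.5; radius_2 = 2; pos_x_3 = 12.5; pos_y_3 = 5; pos_z_3 = 5.5; pos_x_4 = 17.5; pos_y_4 = 8.5; pos_z_4 = 9; radius_4 = 2; pos_x_5 = 6; pos_y_5 = 15; pos_z_5 = 8; height_5 = 4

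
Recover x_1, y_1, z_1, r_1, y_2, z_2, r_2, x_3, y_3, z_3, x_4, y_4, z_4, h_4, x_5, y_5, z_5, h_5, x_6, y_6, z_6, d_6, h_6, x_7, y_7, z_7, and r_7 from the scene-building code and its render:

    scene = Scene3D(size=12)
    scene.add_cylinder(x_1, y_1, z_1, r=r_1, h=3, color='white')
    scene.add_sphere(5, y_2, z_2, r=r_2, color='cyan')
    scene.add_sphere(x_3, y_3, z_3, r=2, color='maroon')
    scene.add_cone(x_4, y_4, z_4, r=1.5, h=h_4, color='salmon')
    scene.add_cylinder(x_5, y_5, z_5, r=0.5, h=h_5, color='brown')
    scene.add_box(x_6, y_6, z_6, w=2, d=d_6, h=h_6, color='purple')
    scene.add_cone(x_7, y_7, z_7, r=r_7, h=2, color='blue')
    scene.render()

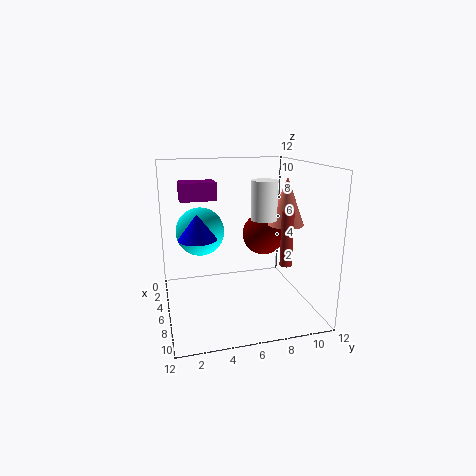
x_1 = 8
y_1 = 7.5
z_1 = 8
r_1 = 1
y_2 = 3
z_2 = 6.5
r_2 = 2
x_3 = 2.5
y_3 = 9.5
z_3 = 5
x_4 = 6.5
y_4 = 10
z_4 = 7
h_4 = 4
x_5 = 8
y_5 = 9.5
z_5 = 4
h_5 = 4.5
x_6 = 3
y_6 = 1.5
z_6 = 9
d_6 = 3
h_6 = 1.5
x_7 = 7
y_7 = 2.5
z_7 = 6.5
r_7 = 1.5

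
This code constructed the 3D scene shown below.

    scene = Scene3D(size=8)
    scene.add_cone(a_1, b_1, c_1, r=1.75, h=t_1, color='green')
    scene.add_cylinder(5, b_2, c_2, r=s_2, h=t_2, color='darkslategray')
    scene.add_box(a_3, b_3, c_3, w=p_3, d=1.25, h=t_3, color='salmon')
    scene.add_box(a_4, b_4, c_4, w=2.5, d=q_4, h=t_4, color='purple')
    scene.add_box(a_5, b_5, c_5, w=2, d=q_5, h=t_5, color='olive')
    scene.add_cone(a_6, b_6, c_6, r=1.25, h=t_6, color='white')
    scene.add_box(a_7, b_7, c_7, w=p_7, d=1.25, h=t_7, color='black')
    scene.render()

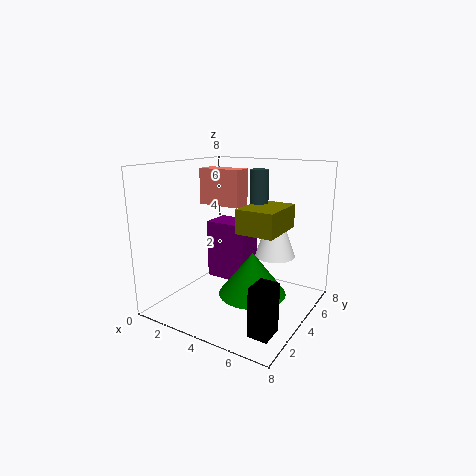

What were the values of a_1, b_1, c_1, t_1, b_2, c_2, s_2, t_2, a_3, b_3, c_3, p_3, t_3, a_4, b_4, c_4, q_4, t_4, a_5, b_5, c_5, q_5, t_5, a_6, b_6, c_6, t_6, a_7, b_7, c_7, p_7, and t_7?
a_1 = 5.5, b_1 = 3, c_1 = 1.5, t_1 = 2.25, b_2 = 4.5, c_2 = 5.75, s_2 = 0.5, t_2 = 2, a_3 = 0.25, b_3 = 5.5, c_3 = 5.25, p_3 = 2.75, t_3 = 2.25, a_4 = 1.5, b_4 = 4.5, c_4 = 1, q_4 = 1.75, t_4 = 3.5, a_5 = 4.75, b_5 = 2.5, c_5 = 4.75, q_5 = 2.75, t_5 = 1.25, a_6 = 5, b_6 = 6.75, c_6 = 2.25, t_6 = 3.5, a_7 = 6.5, b_7 = 0.75, c_7 = 0.5, p_7 = 1, t_7 = 2.5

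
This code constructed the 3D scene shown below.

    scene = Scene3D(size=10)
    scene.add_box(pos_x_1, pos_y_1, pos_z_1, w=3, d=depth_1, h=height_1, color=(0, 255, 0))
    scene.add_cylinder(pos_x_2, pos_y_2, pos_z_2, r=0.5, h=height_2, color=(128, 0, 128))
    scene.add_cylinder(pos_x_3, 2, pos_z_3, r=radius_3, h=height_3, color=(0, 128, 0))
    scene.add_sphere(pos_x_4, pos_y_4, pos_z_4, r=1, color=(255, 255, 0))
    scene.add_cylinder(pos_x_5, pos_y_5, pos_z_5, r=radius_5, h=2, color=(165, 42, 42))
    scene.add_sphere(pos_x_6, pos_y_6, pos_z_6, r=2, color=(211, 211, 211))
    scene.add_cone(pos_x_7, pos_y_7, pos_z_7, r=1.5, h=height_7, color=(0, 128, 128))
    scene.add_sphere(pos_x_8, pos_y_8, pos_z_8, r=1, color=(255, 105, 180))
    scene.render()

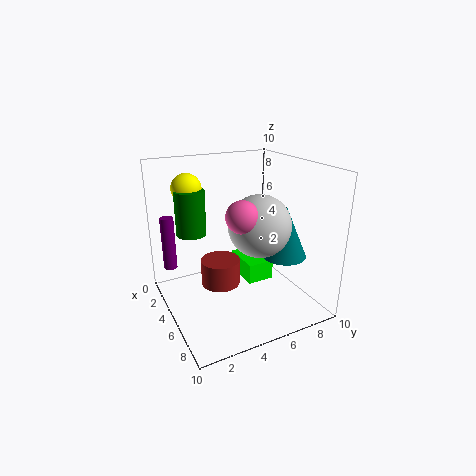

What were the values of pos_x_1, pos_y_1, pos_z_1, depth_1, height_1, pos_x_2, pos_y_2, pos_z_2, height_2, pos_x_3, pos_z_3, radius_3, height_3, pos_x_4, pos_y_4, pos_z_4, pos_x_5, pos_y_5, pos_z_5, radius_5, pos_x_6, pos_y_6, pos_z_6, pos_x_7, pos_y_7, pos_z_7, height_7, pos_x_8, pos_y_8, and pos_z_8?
pos_x_1 = 2
pos_y_1 = 6
pos_z_1 = 1
depth_1 = 2
height_1 = 1.5
pos_x_2 = 1.5
pos_y_2 = 1
pos_z_2 = 2
height_2 = 4
pos_x_3 = 4
pos_z_3 = 5.5
radius_3 = 1
height_3 = 3
pos_x_4 = 3.5
pos_y_4 = 2
pos_z_4 = 8.5
pos_x_5 = 3
pos_y_5 = 4.5
pos_z_5 = 0.5
radius_5 = 1.5
pos_x_6 = 7
pos_y_6 = 5.5
pos_z_6 = 6.5
pos_x_7 = 7
pos_y_7 = 7.5
pos_z_7 = 4
height_7 = 3.5
pos_x_8 = 7.5
pos_y_8 = 4
pos_z_8 = 7.5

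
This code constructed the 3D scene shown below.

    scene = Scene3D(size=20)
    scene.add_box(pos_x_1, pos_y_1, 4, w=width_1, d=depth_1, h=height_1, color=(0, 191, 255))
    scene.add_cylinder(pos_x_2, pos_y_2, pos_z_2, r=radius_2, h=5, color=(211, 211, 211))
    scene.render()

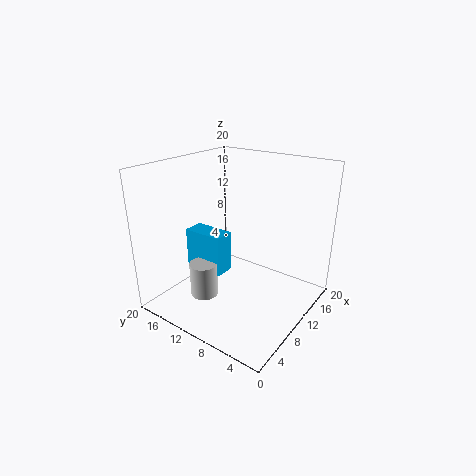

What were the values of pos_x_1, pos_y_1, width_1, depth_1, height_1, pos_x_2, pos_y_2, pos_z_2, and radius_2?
pos_x_1 = 8; pos_y_1 = 12; width_1 = 3; depth_1 = 6; height_1 = 6; pos_x_2 = 7; pos_y_2 = 14; pos_z_2 = 1; radius_2 = 2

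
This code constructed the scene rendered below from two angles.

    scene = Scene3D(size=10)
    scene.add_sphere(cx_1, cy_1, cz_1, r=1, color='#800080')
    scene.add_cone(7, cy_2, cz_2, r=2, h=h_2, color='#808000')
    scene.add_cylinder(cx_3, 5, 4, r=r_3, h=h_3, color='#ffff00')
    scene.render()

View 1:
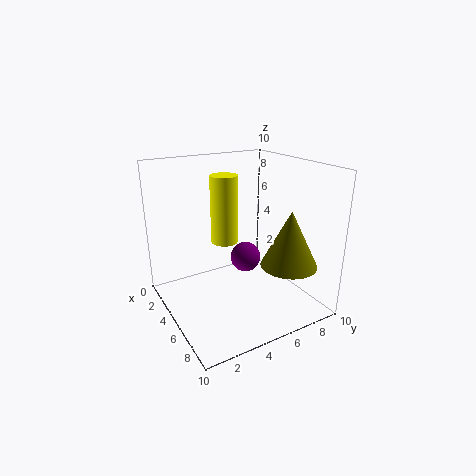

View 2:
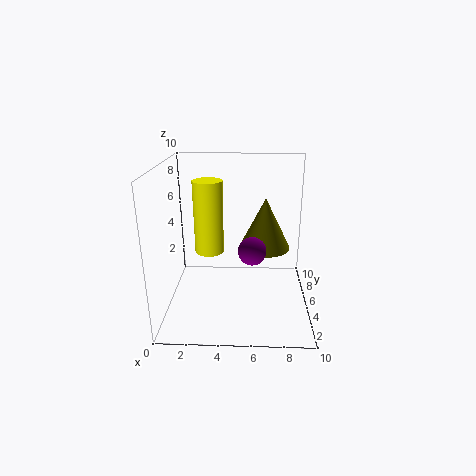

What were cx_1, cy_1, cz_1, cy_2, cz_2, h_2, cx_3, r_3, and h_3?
cx_1 = 6
cy_1 = 5
cz_1 = 4
cy_2 = 8
cz_2 = 3
h_2 = 4
cx_3 = 3
r_3 = 1
h_3 = 5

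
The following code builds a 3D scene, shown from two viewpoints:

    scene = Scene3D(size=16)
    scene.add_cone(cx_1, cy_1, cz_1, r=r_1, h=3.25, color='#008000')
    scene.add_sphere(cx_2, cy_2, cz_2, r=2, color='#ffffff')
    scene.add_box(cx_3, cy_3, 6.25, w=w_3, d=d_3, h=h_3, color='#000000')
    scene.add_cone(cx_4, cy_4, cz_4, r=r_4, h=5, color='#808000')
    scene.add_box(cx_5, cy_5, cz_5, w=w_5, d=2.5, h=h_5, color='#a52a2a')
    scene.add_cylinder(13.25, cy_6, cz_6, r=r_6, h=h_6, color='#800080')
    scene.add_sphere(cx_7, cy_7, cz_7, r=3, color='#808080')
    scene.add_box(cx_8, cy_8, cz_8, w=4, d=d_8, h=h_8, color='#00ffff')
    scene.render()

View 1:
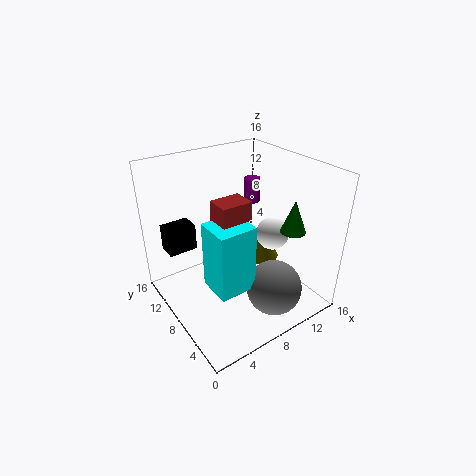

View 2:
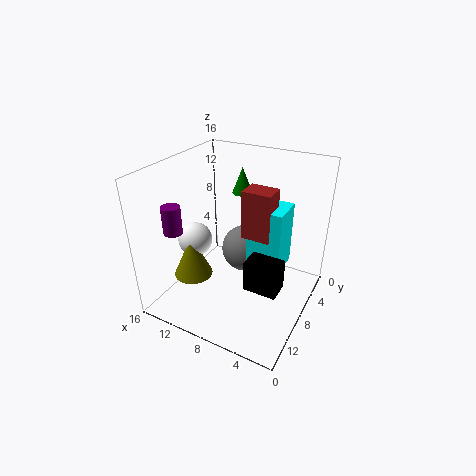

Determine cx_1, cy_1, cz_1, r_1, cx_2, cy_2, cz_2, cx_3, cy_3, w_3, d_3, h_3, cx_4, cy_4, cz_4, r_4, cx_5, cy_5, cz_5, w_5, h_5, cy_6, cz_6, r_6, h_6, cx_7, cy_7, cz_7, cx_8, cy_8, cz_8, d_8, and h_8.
cx_1 = 10.5, cy_1 = 2.25, cz_1 = 10.75, r_1 = 1.25, cx_2 = 13.5, cy_2 = 8.5, cz_2 = 6.5, cx_3 = 1.25, cy_3 = 11.25, w_3 = 3.25, d_3 = 2.25, h_3 = 3, cx_4 = 13, cy_4 = 10, cz_4 = 2.75, r_4 = 2.25, cx_5 = 4.5, cy_5 = 5.25, cz_5 = 8, w_5 = 3.25, h_5 = 5.5, cy_6 = 12.5, cz_6 = 9.5, r_6 = 1, h_6 = 3, cx_7 = 9.5, cy_7 = 3.25, cz_7 = 3.5, cx_8 = 3.25, cy_8 = 3.75, cz_8 = 4.25, d_8 = 3.75, h_8 = 7.25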